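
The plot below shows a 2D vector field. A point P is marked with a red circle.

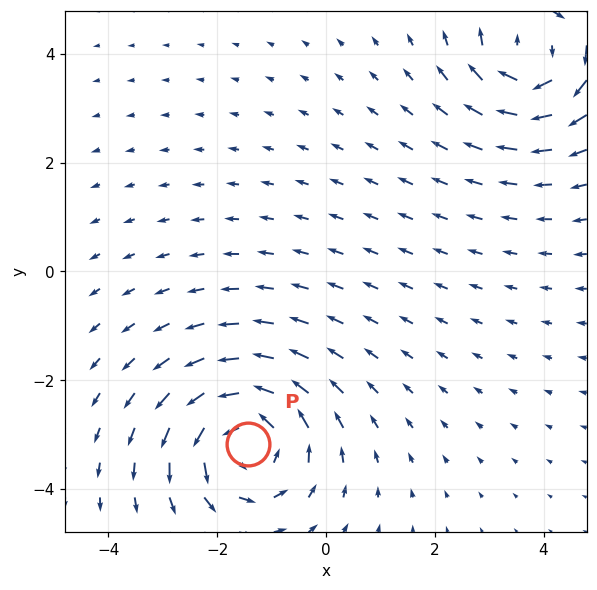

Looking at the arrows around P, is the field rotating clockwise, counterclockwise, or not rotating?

counterclockwise

Near P at (-1.4, -3.2) the arrows circulate counterclockwise. The curl (z-component) there is about +4; positive curl means counterclockwise rotation.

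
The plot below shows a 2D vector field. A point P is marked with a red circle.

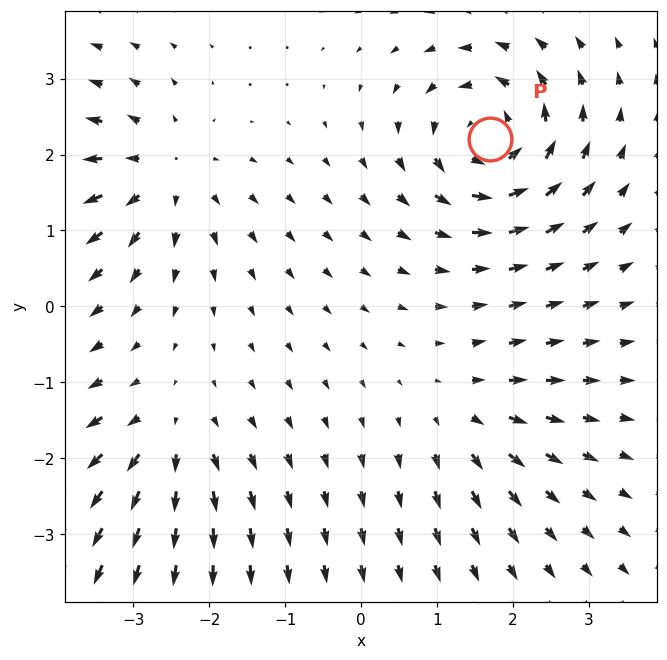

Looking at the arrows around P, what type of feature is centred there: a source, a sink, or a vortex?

vortex

At P (1.7, 2.2) the arrows circulate counterclockwise. Divergence ≈0, curl about +6 — near-zero divergence with nonzero curl is a vortex.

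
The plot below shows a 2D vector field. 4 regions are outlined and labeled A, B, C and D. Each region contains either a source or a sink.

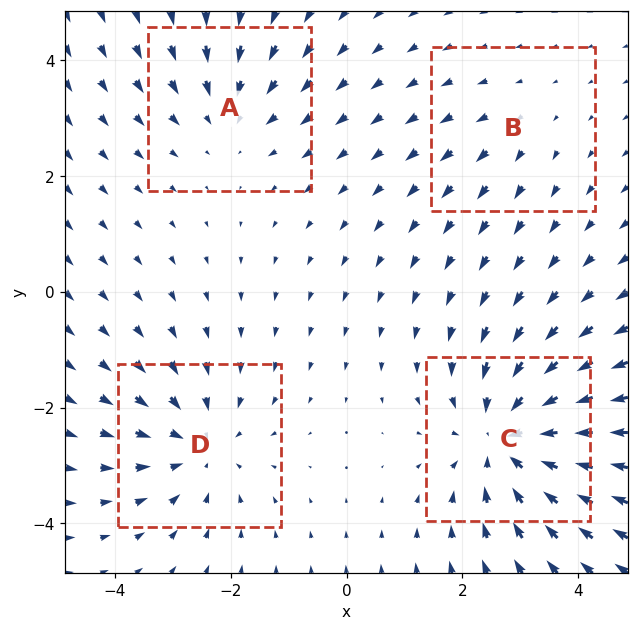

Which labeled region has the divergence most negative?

Divergence at each region's feature centre — A: about -3, B: about +2, C: about -6, D: about -4. Region C is most negative.

C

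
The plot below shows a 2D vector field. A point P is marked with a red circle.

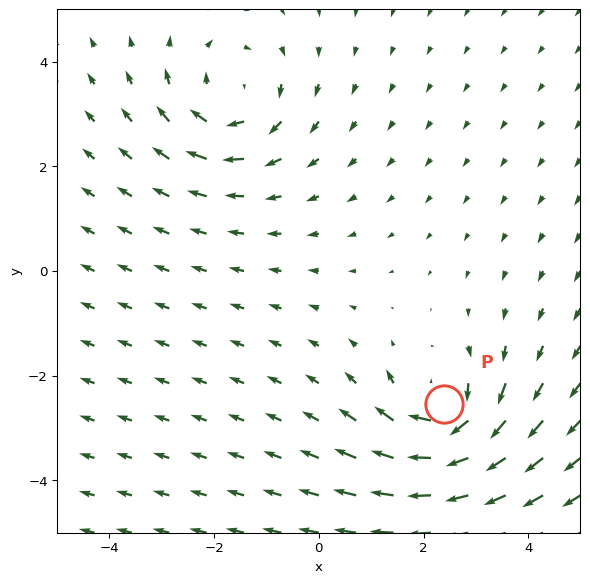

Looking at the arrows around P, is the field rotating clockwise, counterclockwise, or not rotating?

clockwise

Near P at (2.4, -2.5) the arrows circulate clockwise. The curl (z-component) there is about -4; negative curl means clockwise rotation.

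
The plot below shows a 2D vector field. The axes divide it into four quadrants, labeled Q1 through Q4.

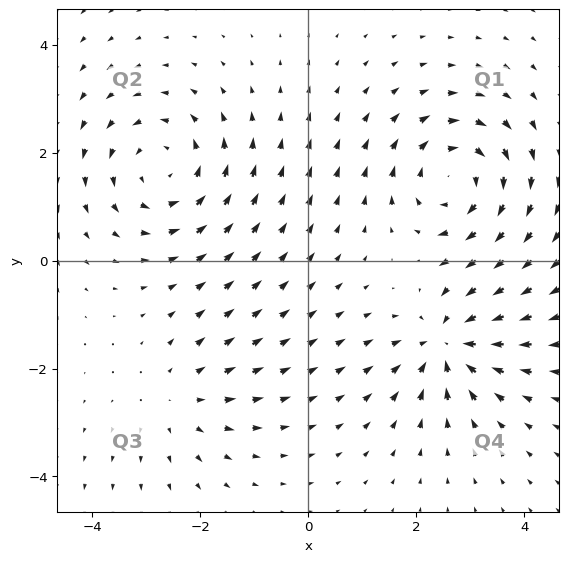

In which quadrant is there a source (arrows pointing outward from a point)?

Q3

The source sits at approximately (-2.4, -2.6), which lies in quadrant Q3. The divergence there is about +2, positive as expected for a source.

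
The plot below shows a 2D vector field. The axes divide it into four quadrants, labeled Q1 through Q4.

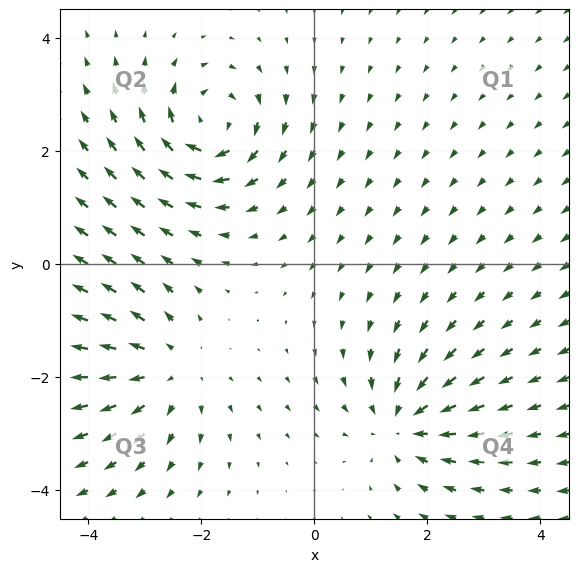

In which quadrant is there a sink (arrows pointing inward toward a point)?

The sink sits at approximately (1.6, -2.8), which lies in quadrant Q4. The divergence there is about -3, negative as expected for a sink.

Q4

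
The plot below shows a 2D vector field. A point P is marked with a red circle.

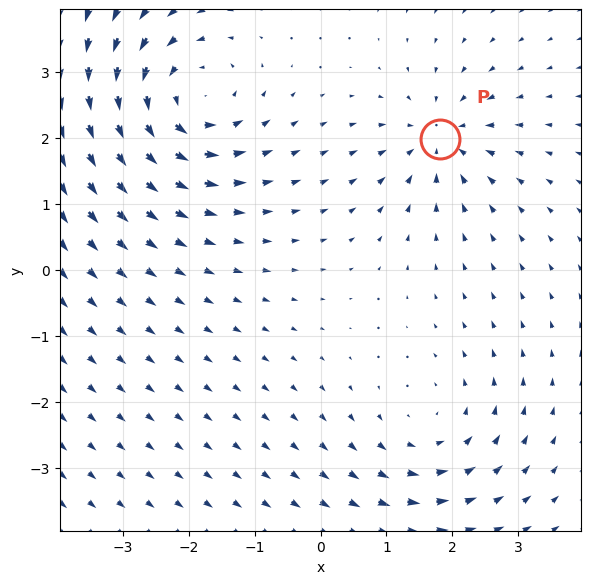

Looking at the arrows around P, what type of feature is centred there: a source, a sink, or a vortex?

sink

At P (1.8, 2.0) the arrows converge inward. Divergence about -4, curl ≈0 — negative divergence with near-zero curl is a sink.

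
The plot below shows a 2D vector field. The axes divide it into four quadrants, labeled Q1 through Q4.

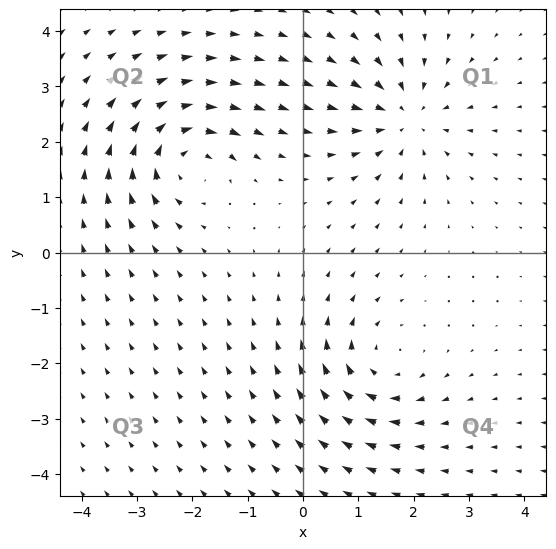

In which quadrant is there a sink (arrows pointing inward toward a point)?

The sink sits at approximately (1.9, 2.5), which lies in quadrant Q1. The divergence there is about -5, negative as expected for a sink.

Q1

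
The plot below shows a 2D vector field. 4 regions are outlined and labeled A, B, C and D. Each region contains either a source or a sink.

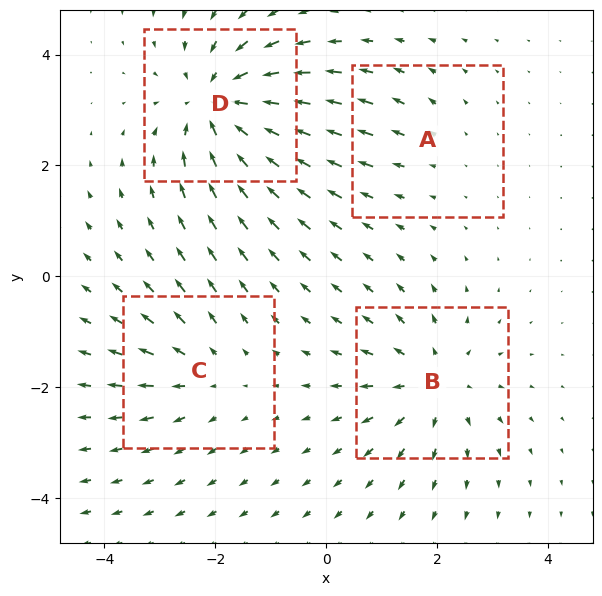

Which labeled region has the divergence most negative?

D

Divergence at each region's feature centre — A: about +2, B: about +4, C: about +3, D: about -6. Region D is most negative.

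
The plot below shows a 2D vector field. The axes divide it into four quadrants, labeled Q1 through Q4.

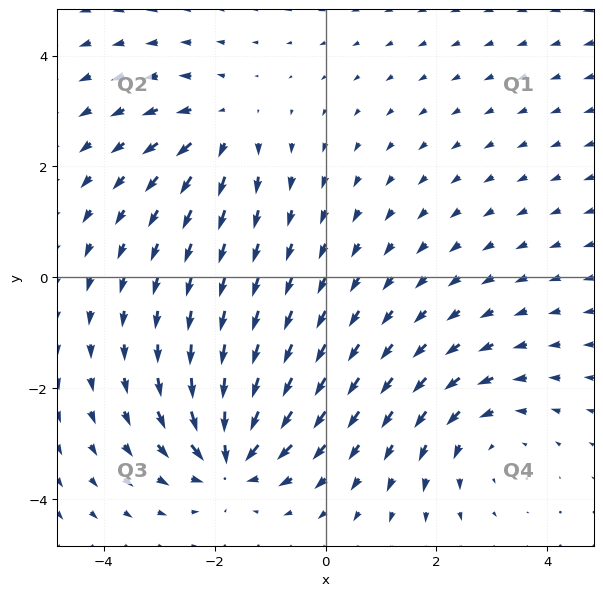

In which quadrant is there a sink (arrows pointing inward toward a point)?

Q3

The sink sits at approximately (-1.7, -3.2), which lies in quadrant Q3. The divergence there is about -6, negative as expected for a sink.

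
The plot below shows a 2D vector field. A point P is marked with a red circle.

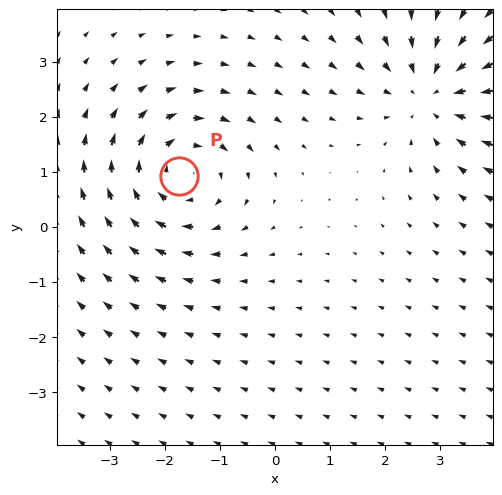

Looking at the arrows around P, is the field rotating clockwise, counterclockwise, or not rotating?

clockwise

Near P at (-1.7, 0.9) the arrows circulate clockwise. The curl (z-component) there is about -3; negative curl means clockwise rotation.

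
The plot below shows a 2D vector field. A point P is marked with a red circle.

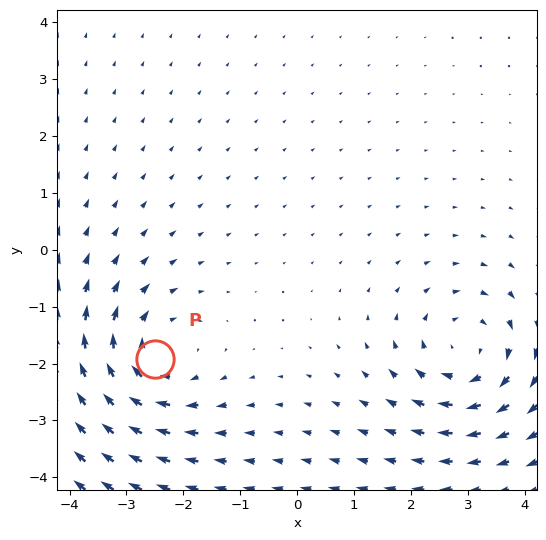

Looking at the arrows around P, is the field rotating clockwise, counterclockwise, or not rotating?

Near P at (-2.5, -1.9) the arrows circulate clockwise. The curl (z-component) there is about -4; negative curl means clockwise rotation.

clockwise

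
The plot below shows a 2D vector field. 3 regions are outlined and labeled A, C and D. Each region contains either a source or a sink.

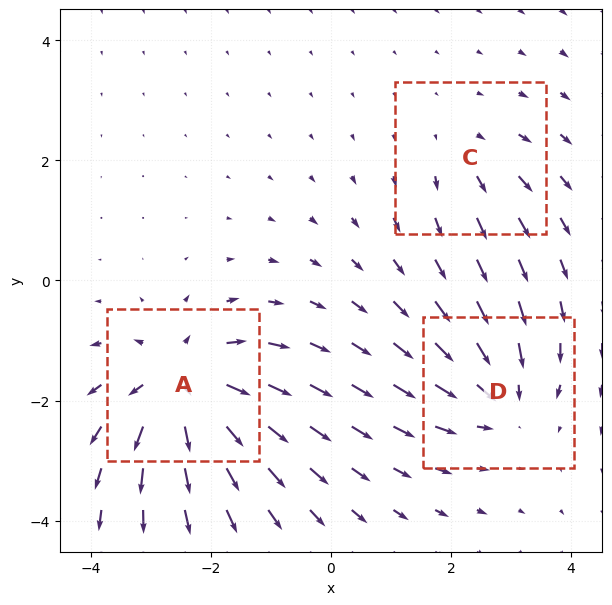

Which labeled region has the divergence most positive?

A

Divergence at each region's feature centre — A: about +6, C: about +2, D: about -4. Region A is most positive.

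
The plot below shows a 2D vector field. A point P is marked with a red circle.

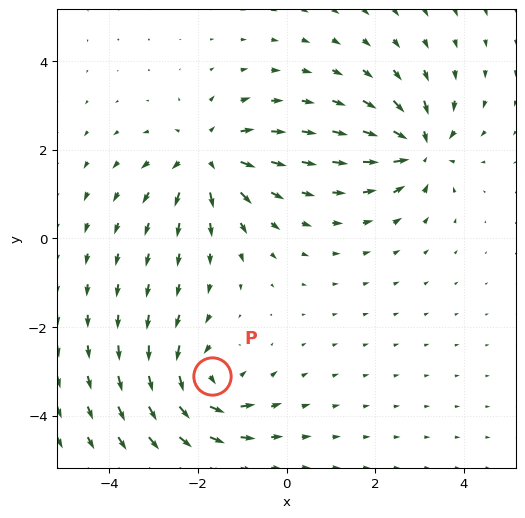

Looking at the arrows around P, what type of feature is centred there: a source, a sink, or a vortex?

At P (-1.7, -3.1) the arrows circulate counterclockwise. Divergence ≈0, curl about +6 — near-zero divergence with nonzero curl is a vortex.

vortex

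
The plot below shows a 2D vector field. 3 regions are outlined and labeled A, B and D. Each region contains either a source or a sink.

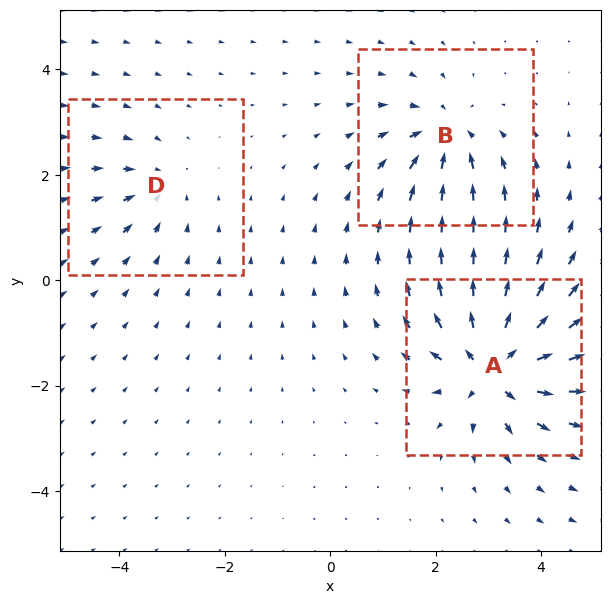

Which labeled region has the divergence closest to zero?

Divergence at each region's feature centre — A: about +6, B: about -4, D: about -2. Region D is closest to zero.

D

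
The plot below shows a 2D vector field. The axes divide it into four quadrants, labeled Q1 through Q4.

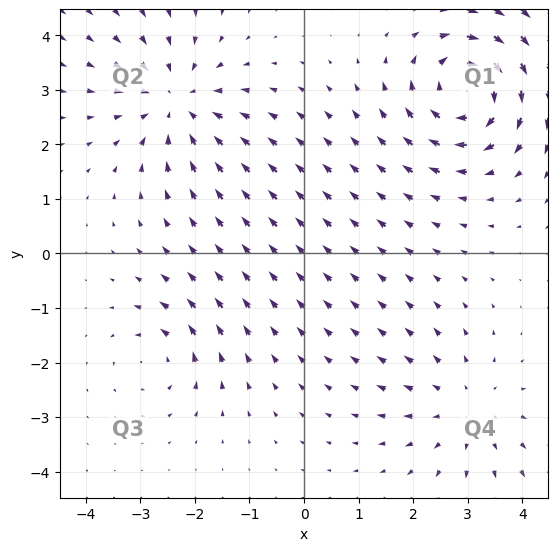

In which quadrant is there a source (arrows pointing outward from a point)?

The source sits at approximately (3.0, -2.8), which lies in quadrant Q4. The divergence there is about +3, positive as expected for a source.

Q4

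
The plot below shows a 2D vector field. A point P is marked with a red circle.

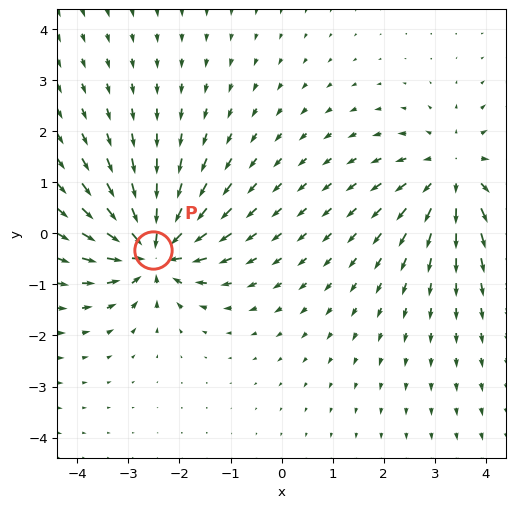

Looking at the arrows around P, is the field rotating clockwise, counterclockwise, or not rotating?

Near P at (-2.5, -0.3) the arrows show no circulation. The curl there is ≈0.

not rotating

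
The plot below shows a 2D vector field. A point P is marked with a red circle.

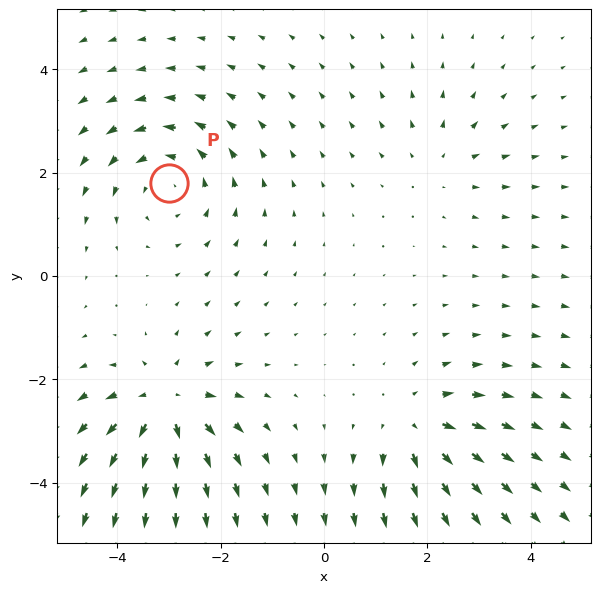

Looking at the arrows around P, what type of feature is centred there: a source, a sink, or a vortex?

At P (-3.0, 1.8) the arrows circulate counterclockwise. Divergence ≈0, curl about +4 — near-zero divergence with nonzero curl is a vortex.

vortex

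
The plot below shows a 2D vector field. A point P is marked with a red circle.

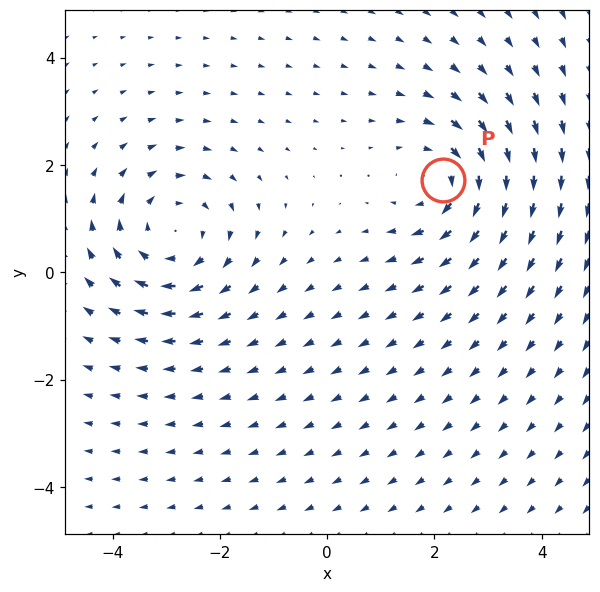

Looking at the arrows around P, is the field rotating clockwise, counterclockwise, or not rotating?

Near P at (2.2, 1.7) the arrows circulate clockwise. The curl (z-component) there is about -3; negative curl means clockwise rotation.

clockwise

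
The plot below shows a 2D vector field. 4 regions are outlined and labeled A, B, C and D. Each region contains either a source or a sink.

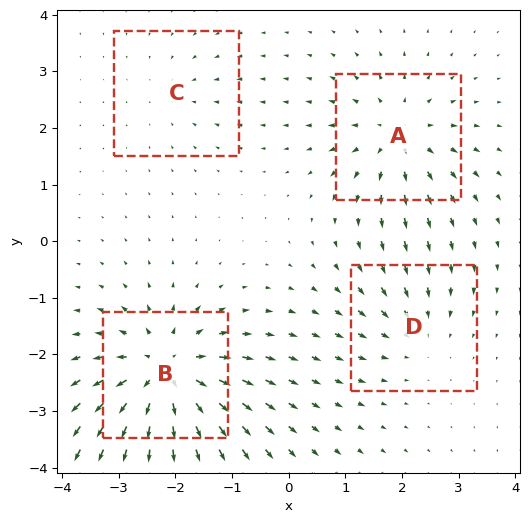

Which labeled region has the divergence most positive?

Divergence at each region's feature centre — A: about +5, B: about +8, C: about -2, D: about -4. Region B is most positive.

B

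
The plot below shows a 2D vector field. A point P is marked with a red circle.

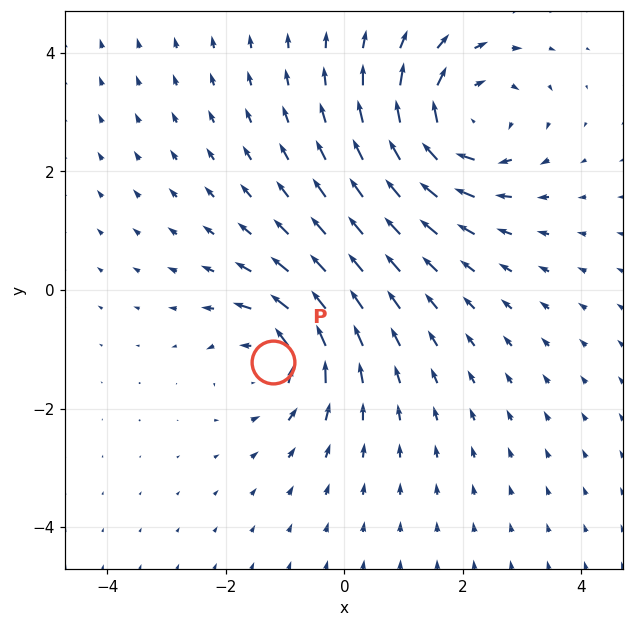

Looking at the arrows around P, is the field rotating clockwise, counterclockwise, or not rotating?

Near P at (-1.2, -1.2) the arrows circulate counterclockwise. The curl (z-component) there is about +4; positive curl means counterclockwise rotation.

counterclockwise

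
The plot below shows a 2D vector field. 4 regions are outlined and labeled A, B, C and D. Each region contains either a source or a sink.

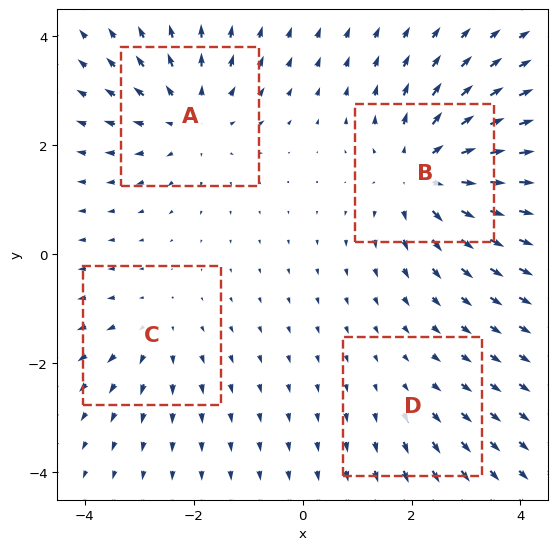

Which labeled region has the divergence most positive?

Divergence at each region's feature centre — A: about +4, B: about +6, C: about +3, D: about +2. Region B is most positive.

B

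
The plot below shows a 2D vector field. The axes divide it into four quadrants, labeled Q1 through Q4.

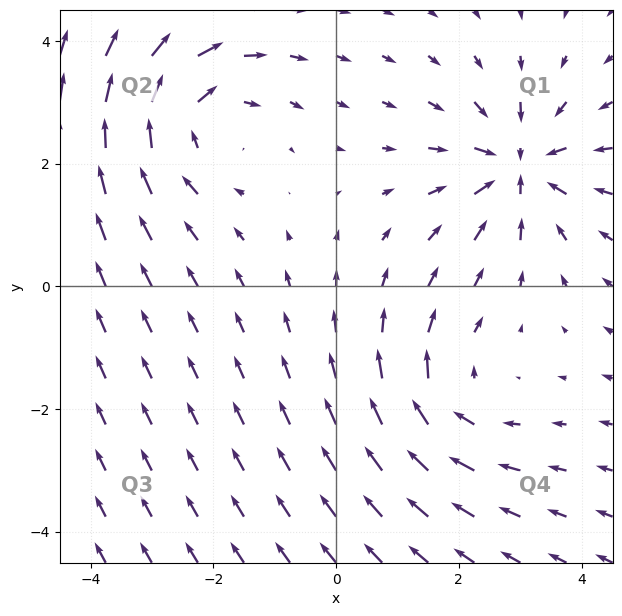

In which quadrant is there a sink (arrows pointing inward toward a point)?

Q1

The sink sits at approximately (3.0, 1.9), which lies in quadrant Q1. The divergence there is about -5, negative as expected for a sink.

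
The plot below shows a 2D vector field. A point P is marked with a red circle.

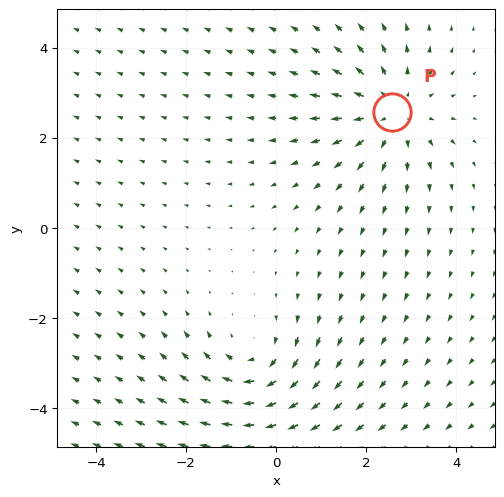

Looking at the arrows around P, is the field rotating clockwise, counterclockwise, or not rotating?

Near P at (2.6, 2.6) the arrows show no circulation. The curl there is ≈0.

not rotating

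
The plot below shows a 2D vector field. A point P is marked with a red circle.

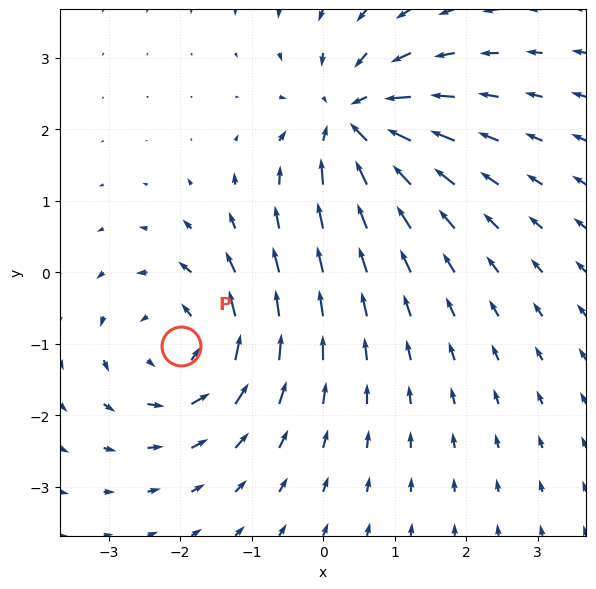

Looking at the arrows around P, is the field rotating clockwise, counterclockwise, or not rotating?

Near P at (-2.0, -1.0) the arrows circulate counterclockwise. The curl (z-component) there is about +5; positive curl means counterclockwise rotation.

counterclockwise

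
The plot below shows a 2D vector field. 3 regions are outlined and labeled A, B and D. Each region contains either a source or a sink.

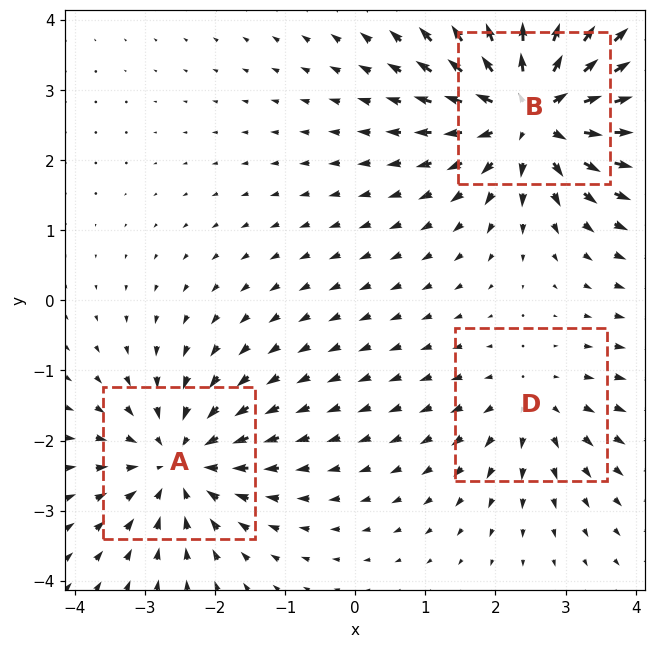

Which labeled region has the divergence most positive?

B

Divergence at each region's feature centre — A: about -3, B: about +5, D: about +2. Region B is most positive.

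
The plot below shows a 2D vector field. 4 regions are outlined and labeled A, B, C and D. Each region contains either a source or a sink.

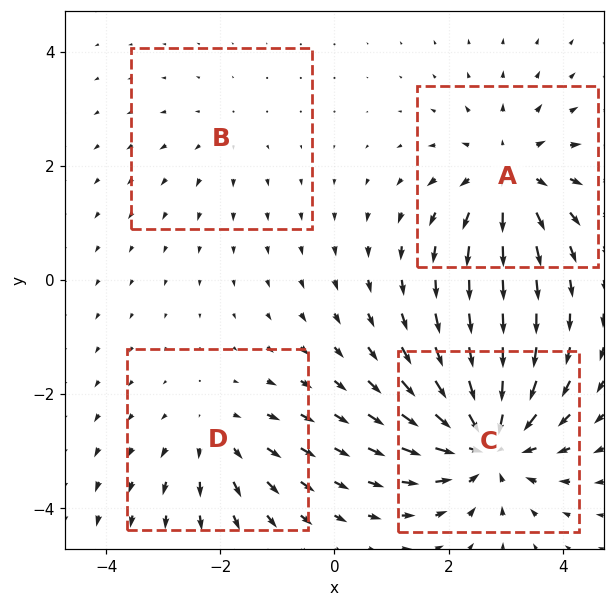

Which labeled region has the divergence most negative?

C

Divergence at each region's feature centre — A: about +5, B: about +2, C: about -7, D: about +3. Region C is most negative.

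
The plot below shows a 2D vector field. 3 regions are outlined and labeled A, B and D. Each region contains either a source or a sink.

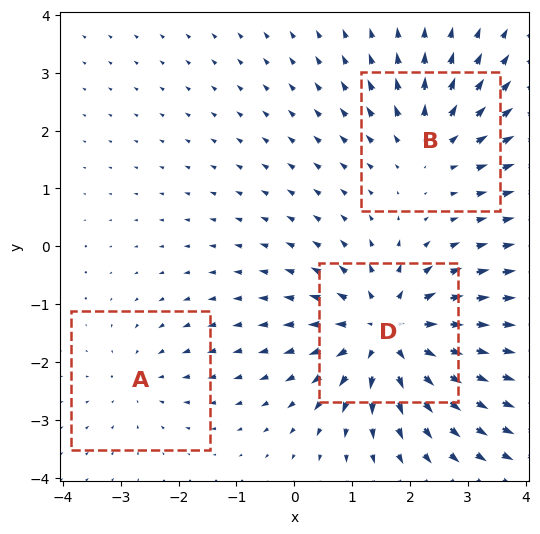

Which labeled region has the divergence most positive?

Divergence at each region's feature centre — A: about -2, B: about +3, D: about +5. Region D is most positive.

D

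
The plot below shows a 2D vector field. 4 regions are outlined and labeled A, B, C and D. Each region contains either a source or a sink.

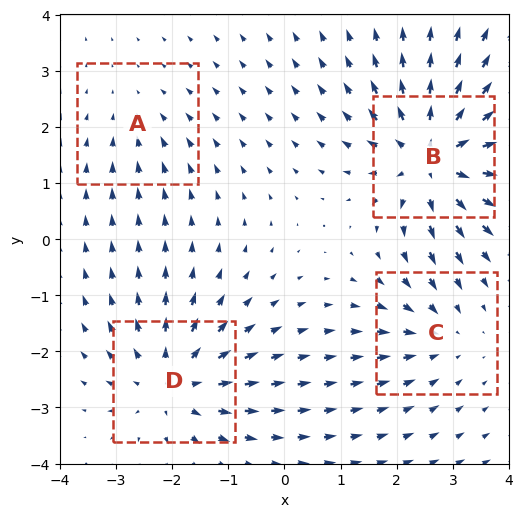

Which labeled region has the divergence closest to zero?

A

Divergence at each region's feature centre — A: about -2, B: about +7, C: about -3, D: about +5. Region A is closest to zero.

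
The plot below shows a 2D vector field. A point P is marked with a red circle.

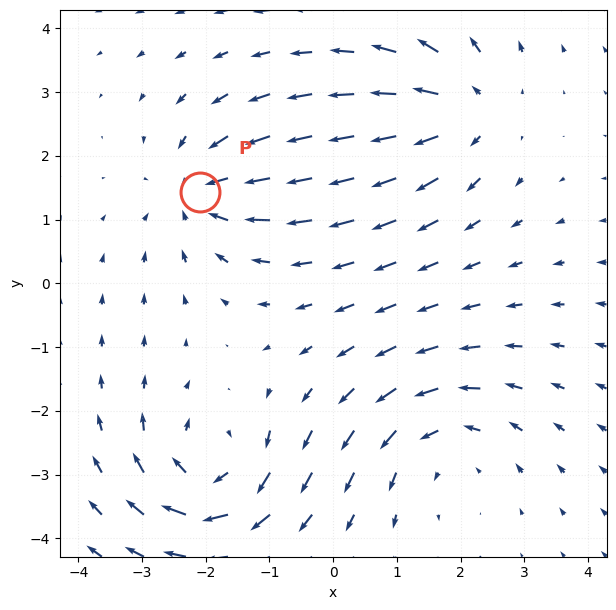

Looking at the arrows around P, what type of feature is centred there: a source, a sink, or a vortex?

sink

At P (-2.1, 1.4) the arrows converge inward. Divergence about -4, curl ≈0 — negative divergence with near-zero curl is a sink.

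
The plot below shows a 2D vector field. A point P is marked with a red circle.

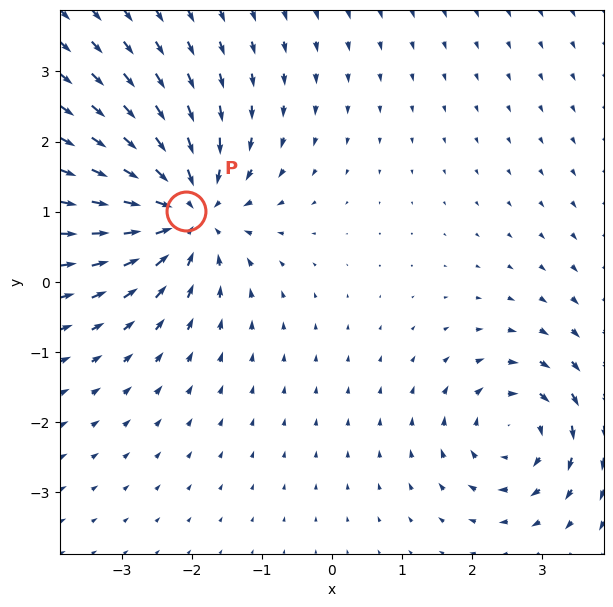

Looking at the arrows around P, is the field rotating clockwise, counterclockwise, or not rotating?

not rotating

Near P at (-2.1, 1.0) the arrows show no circulation. The curl there is ≈0.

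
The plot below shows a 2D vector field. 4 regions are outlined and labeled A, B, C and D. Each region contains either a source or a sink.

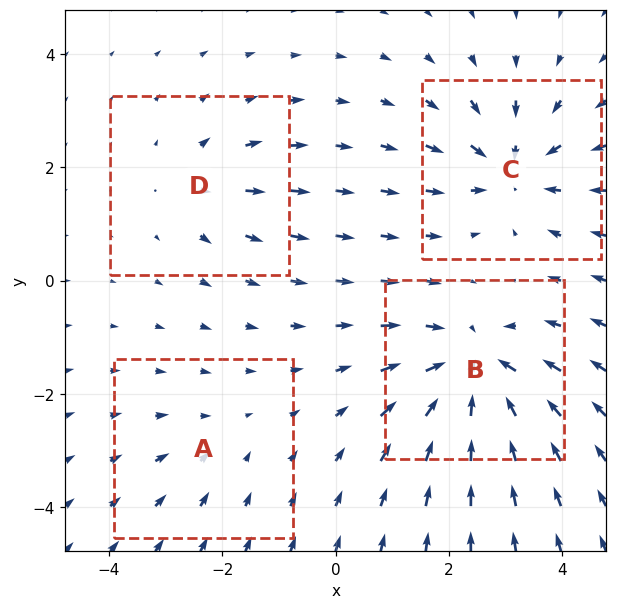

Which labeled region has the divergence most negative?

Divergence at each region's feature centre — A: about -2, B: about -7, C: about -6, D: about +3. Region B is most negative.

B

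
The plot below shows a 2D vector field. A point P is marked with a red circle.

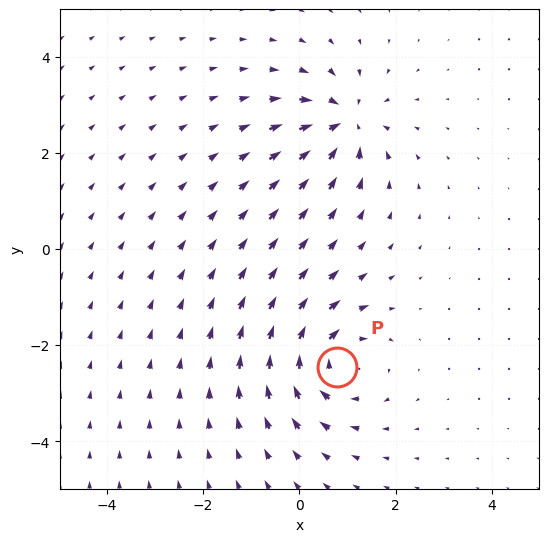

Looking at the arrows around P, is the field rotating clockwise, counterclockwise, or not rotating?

Near P at (0.8, -2.4) the arrows circulate clockwise. The curl (z-component) there is about -4; negative curl means clockwise rotation.

clockwise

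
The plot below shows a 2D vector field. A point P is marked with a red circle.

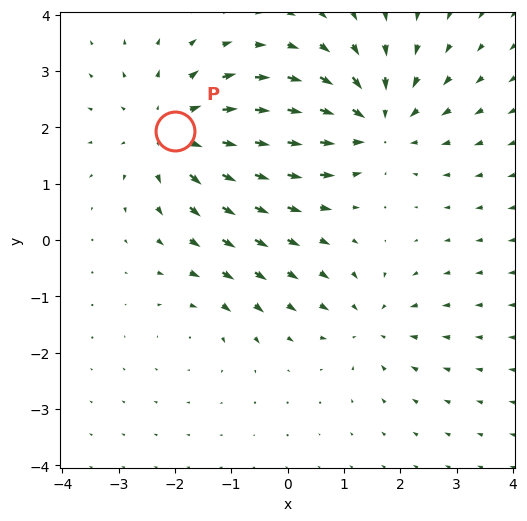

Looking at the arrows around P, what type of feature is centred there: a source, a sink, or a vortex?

At P (-2.0, 1.9) the arrows spread outward. Divergence about +4, curl ≈0 — positive divergence with near-zero curl is a source.

source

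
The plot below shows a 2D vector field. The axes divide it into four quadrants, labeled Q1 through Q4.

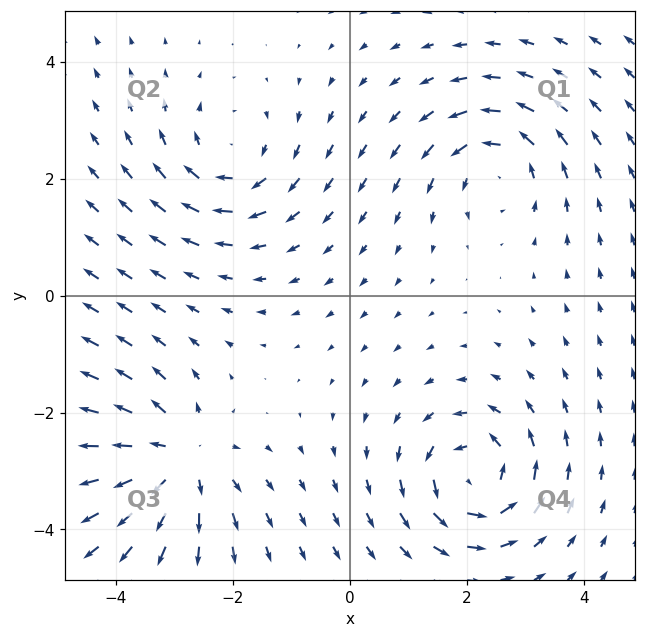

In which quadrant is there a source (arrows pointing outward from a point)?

The source sits at approximately (-2.9, -2.8), which lies in quadrant Q3. The divergence there is about +5, positive as expected for a source.

Q3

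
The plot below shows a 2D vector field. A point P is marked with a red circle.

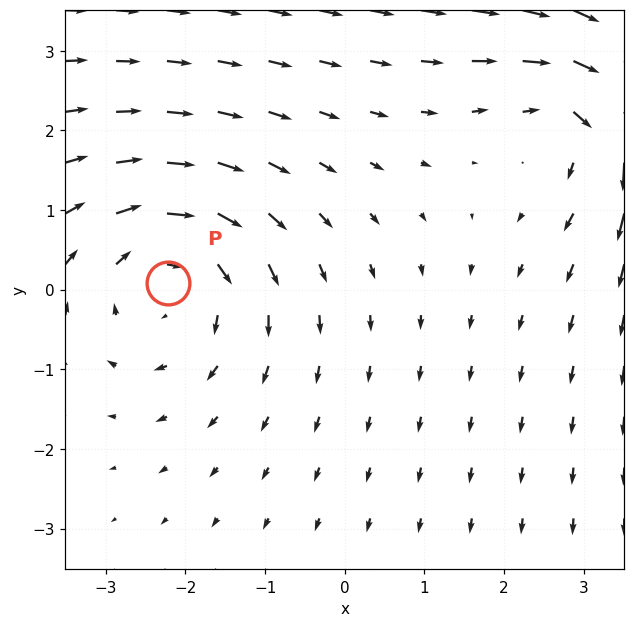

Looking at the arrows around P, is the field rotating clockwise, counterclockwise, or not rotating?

clockwise

Near P at (-2.2, 0.1) the arrows circulate clockwise. The curl (z-component) there is about -3; negative curl means clockwise rotation.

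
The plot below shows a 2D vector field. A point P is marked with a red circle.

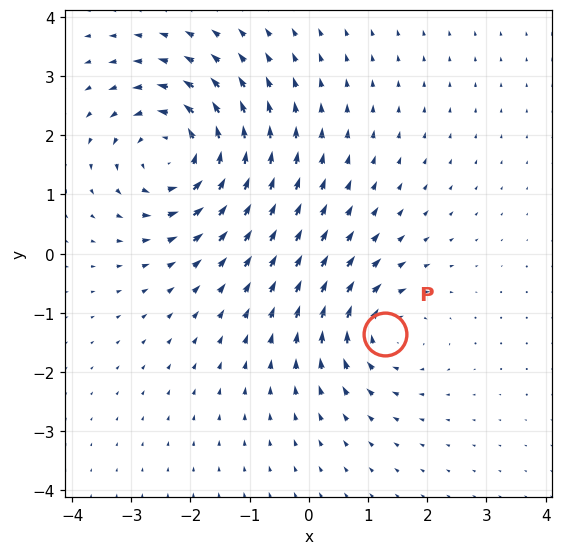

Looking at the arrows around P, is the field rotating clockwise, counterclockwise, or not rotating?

clockwise

Near P at (1.3, -1.4) the arrows circulate clockwise. The curl (z-component) there is about -4; negative curl means clockwise rotation.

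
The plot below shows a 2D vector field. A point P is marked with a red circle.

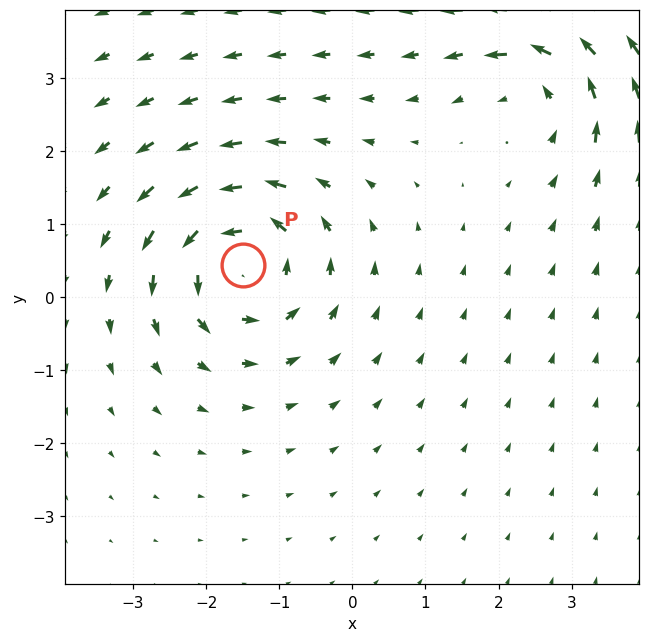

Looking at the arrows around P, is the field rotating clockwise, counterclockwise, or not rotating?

counterclockwise

Near P at (-1.5, 0.4) the arrows circulate counterclockwise. The curl (z-component) there is about +5; positive curl means counterclockwise rotation.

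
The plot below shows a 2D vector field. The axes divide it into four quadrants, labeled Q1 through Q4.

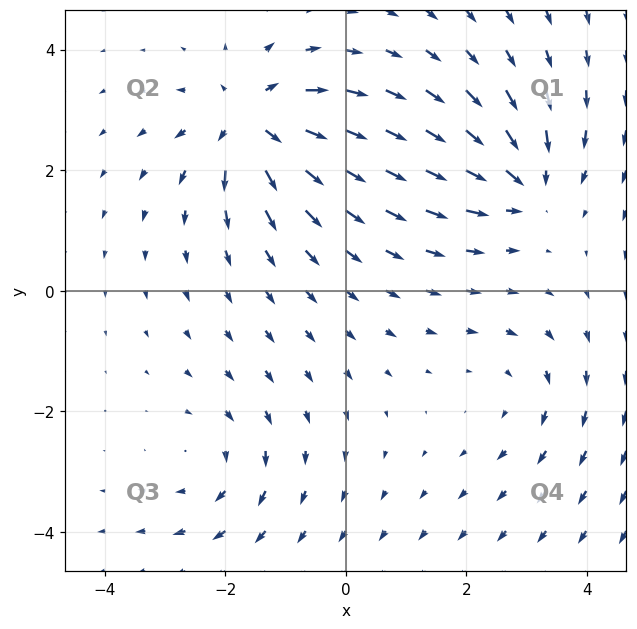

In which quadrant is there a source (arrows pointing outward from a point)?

Q2

The source sits at approximately (-1.5, 2.8), which lies in quadrant Q2. The divergence there is about +6, positive as expected for a source.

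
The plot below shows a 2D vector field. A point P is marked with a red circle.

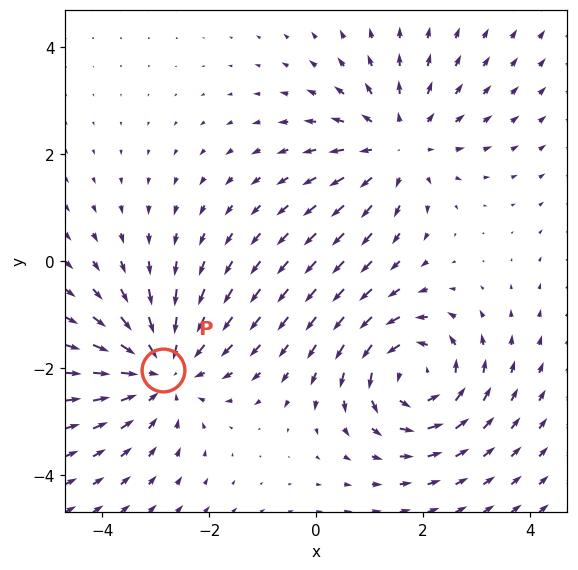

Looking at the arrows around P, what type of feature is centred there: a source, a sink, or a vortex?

At P (-2.9, -2.0) the arrows converge inward. Divergence about -3, curl ≈0 — negative divergence with near-zero curl is a sink.

sink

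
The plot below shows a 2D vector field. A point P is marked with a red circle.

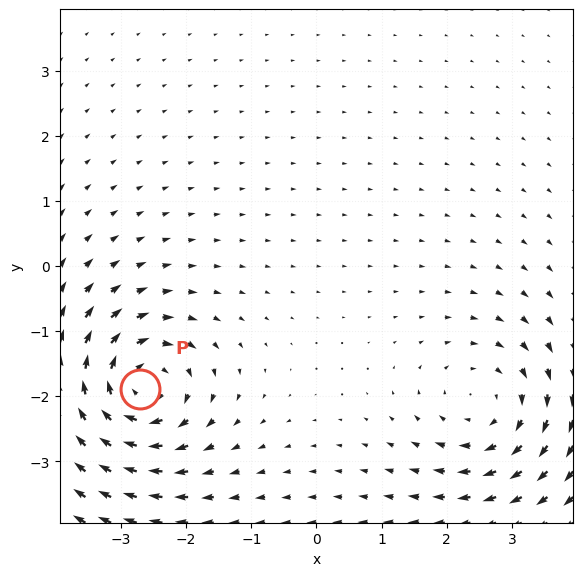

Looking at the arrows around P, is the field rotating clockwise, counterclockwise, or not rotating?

Near P at (-2.7, -1.9) the arrows circulate clockwise. The curl (z-component) there is about -6; negative curl means clockwise rotation.

clockwise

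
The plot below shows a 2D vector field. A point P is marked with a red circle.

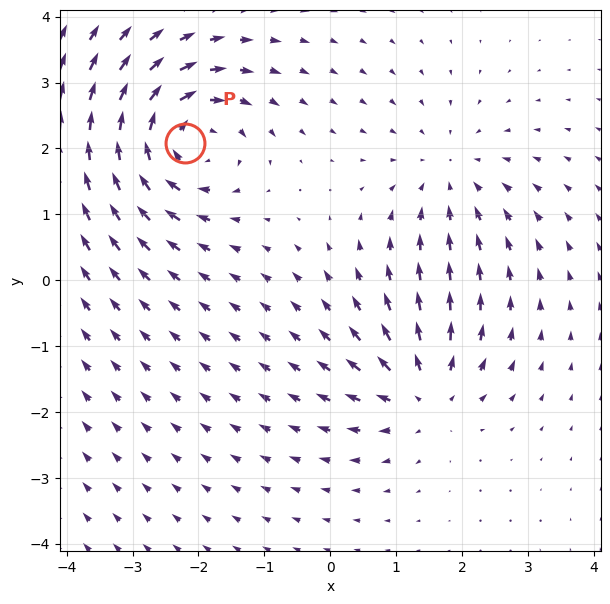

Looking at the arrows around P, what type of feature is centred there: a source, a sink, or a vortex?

At P (-2.2, 2.1) the arrows circulate clockwise. Divergence ≈0, curl about -6 — near-zero divergence with nonzero curl is a vortex.

vortex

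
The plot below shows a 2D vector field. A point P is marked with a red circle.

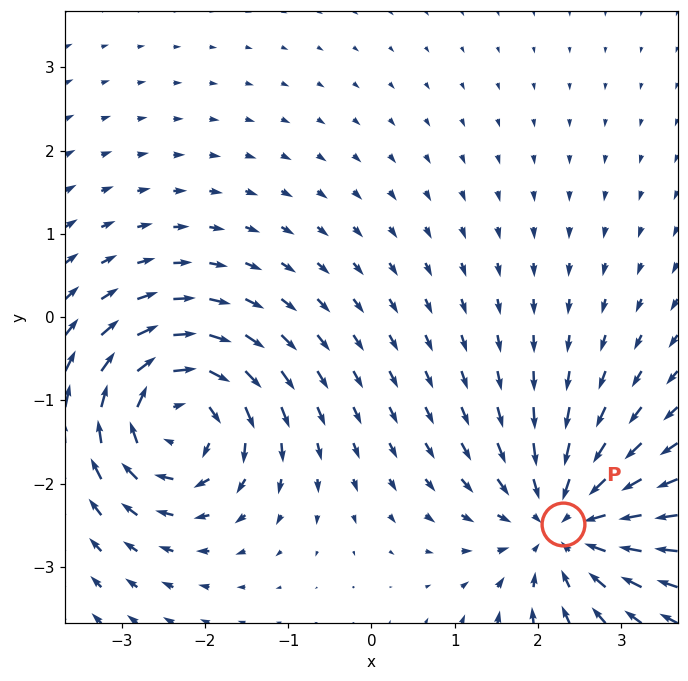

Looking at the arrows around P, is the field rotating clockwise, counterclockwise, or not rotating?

not rotating

Near P at (2.3, -2.5) the arrows show no circulation. The curl there is ≈0.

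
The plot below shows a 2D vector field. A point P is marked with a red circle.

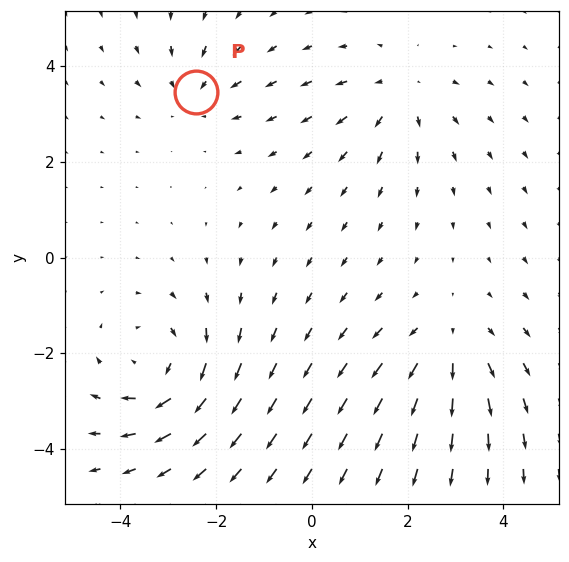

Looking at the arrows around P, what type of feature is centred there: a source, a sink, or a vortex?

At P (-2.4, 3.4) the arrows converge inward. Divergence about -3, curl ≈0 — negative divergence with near-zero curl is a sink.

sink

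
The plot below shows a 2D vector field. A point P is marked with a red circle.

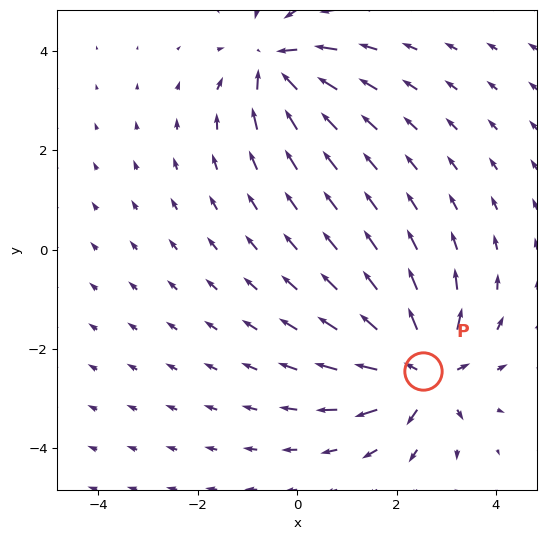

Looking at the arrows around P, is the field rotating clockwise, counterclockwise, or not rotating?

Near P at (2.5, -2.4) the arrows show no circulation. The curl there is ≈0.

not rotating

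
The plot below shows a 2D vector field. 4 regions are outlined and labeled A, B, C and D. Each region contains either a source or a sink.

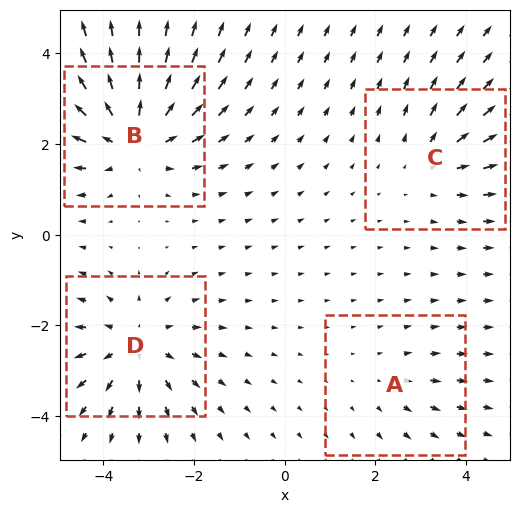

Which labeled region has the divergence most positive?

Divergence at each region's feature centre — A: about +2, B: about +6, C: about +3, D: about +5. Region B is most positive.

B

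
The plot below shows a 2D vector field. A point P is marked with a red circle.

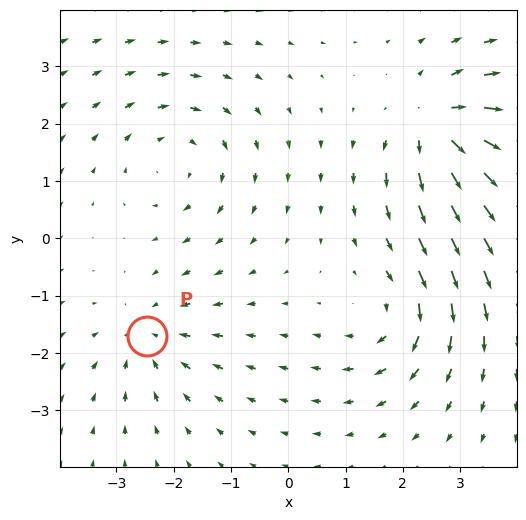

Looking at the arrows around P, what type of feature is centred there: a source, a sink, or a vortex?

sink

At P (-2.5, -1.7) the arrows converge inward. Divergence about -3, curl ≈0 — negative divergence with near-zero curl is a sink.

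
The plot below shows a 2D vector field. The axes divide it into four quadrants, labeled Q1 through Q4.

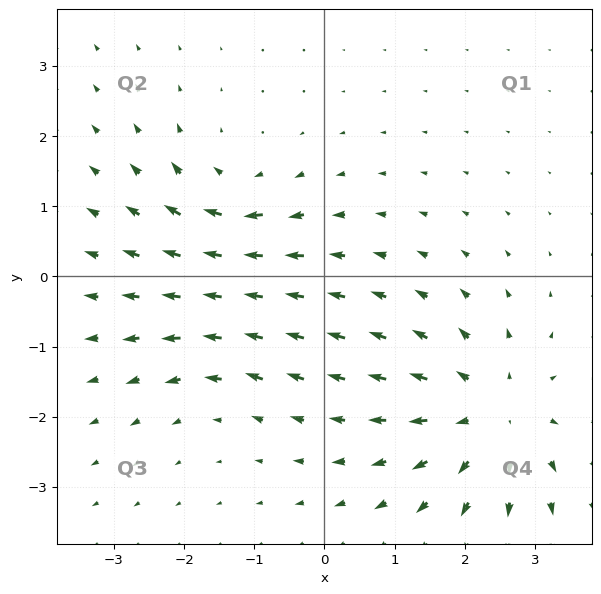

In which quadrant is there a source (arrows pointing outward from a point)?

The source sits at approximately (2.4, -2.0), which lies in quadrant Q4. The divergence there is about +4, positive as expected for a source.

Q4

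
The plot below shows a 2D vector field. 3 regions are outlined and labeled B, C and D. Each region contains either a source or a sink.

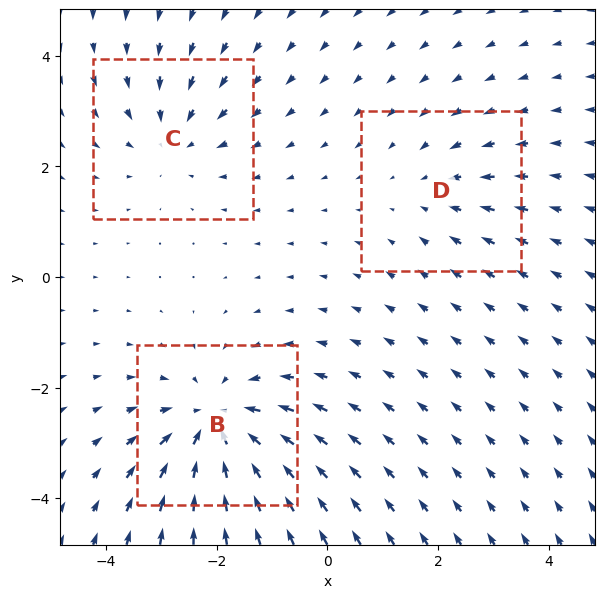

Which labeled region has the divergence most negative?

B

Divergence at each region's feature centre — B: about -4, C: about -3, D: about -2. Region B is most negative.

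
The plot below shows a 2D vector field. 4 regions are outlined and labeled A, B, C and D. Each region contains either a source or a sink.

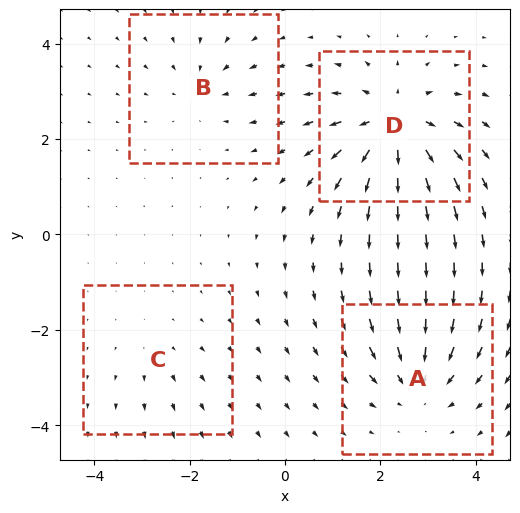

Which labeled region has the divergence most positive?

Divergence at each region's feature centre — A: about -5, B: about -3, C: about +2, D: about +7. Region D is most positive.

D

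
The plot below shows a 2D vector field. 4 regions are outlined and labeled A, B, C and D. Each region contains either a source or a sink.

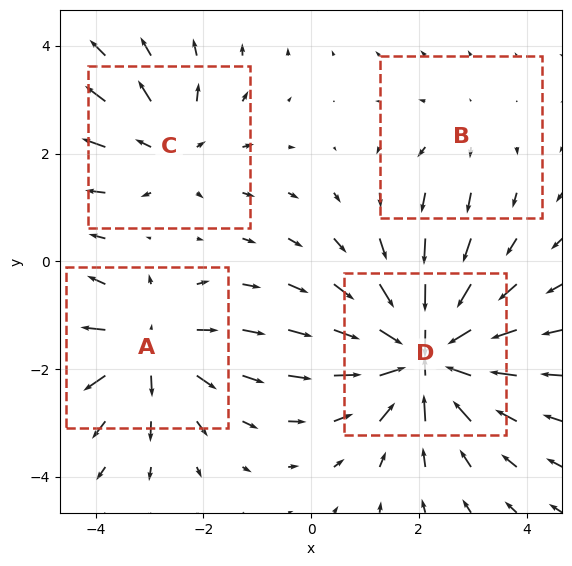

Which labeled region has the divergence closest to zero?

Divergence at each region's feature centre — A: about +5, B: about +2, C: about +4, D: about -7. Region B is closest to zero.

B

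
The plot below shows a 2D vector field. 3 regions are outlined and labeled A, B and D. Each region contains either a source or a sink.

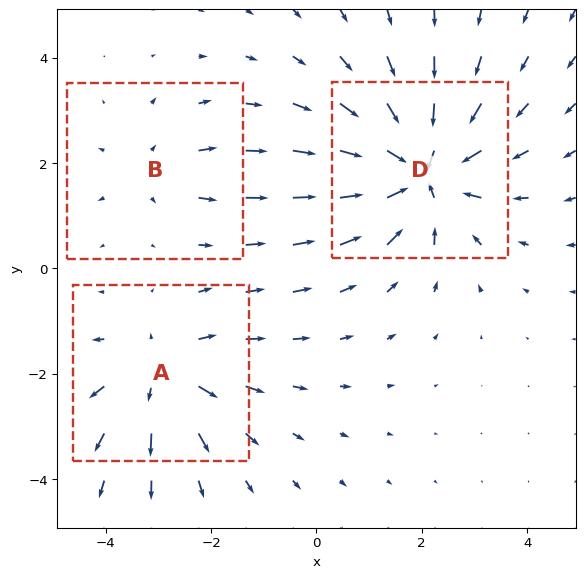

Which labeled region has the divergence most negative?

D

Divergence at each region's feature centre — A: about +3, B: about +2, D: about -5. Region D is most negative.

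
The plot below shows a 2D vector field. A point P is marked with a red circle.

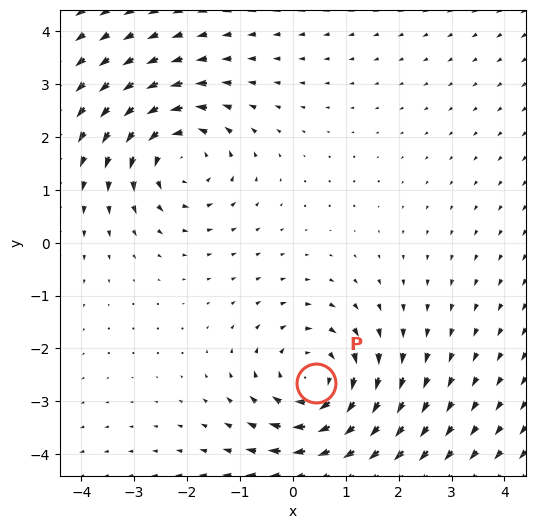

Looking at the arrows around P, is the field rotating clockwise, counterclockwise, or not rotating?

Near P at (0.4, -2.6) the arrows circulate clockwise. The curl (z-component) there is about -3; negative curl means clockwise rotation.

clockwise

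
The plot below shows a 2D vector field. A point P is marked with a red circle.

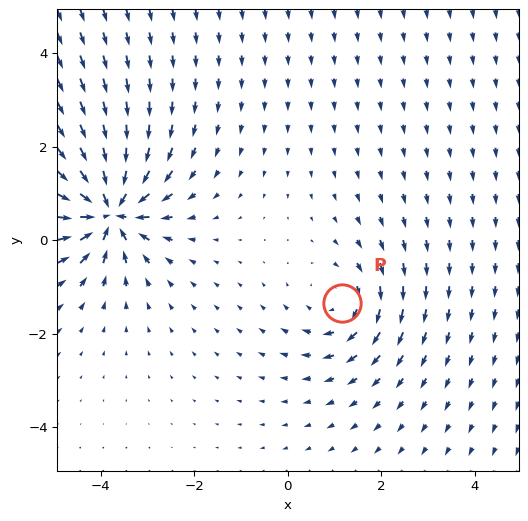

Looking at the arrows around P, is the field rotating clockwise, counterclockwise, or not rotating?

Near P at (1.1, -1.4) the arrows circulate clockwise. The curl (z-component) there is about -3; negative curl means clockwise rotation.

clockwise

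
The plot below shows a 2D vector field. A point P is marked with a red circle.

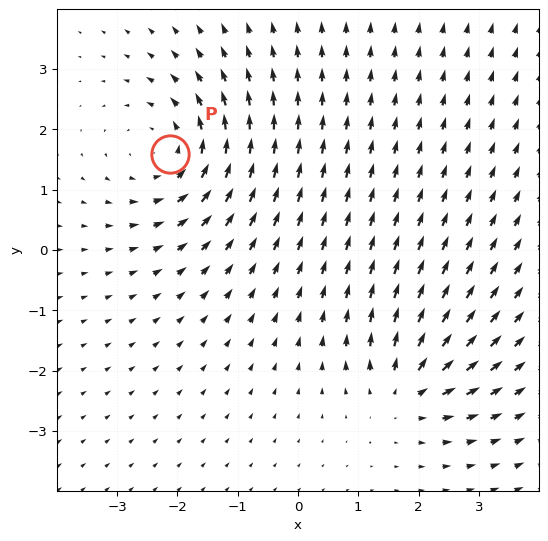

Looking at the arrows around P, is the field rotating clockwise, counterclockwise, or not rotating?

Near P at (-2.1, 1.6) the arrows circulate counterclockwise. The curl (z-component) there is about +4; positive curl means counterclockwise rotation.

counterclockwise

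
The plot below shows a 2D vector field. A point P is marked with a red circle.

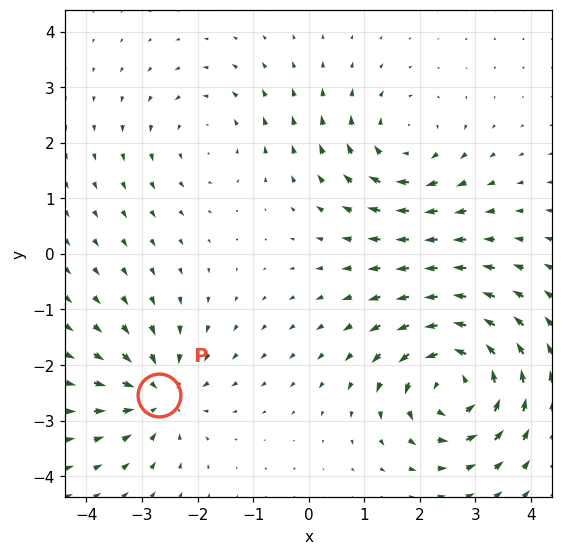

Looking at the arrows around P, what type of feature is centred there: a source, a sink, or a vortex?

sink

At P (-2.7, -2.5) the arrows converge inward. Divergence about -4, curl ≈0 — negative divergence with near-zero curl is a sink.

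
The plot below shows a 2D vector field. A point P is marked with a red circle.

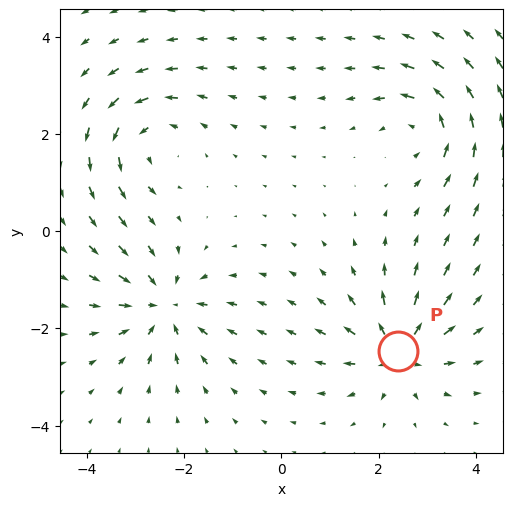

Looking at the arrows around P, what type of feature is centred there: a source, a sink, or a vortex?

source

At P (2.4, -2.5) the arrows spread outward. Divergence about +6, curl ≈0 — positive divergence with near-zero curl is a source.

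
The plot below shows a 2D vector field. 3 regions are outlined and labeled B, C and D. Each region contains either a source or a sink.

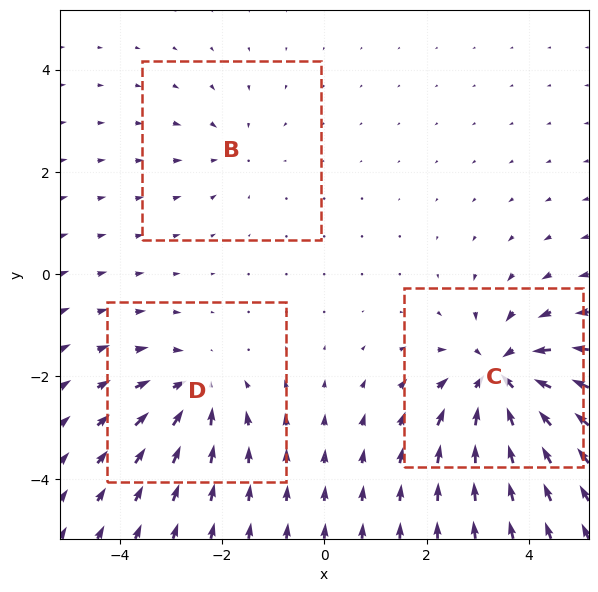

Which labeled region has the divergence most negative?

C

Divergence at each region's feature centre — B: about -2, C: about -5, D: about -3. Region C is most negative.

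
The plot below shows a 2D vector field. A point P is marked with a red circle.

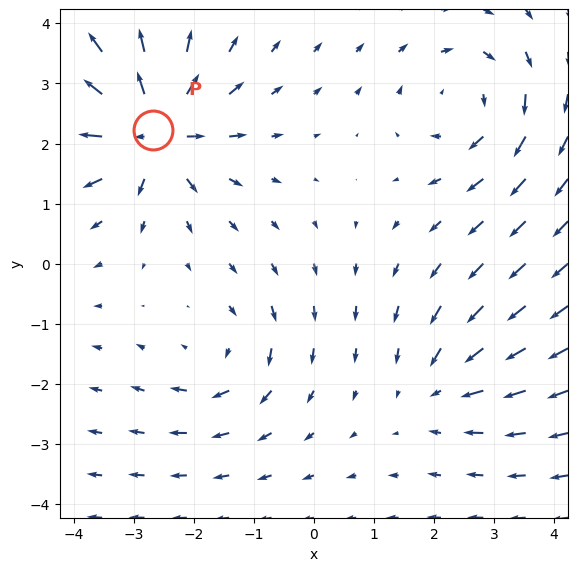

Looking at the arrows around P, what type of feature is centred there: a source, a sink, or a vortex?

At P (-2.7, 2.2) the arrows spread outward. Divergence about +6, curl ≈0 — positive divergence with near-zero curl is a source.

source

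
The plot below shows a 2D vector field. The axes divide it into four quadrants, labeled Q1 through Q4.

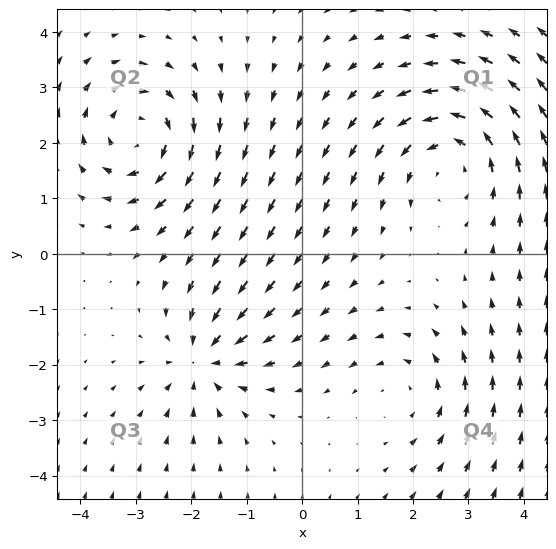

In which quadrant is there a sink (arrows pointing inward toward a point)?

Q3

The sink sits at approximately (-1.8, -1.9), which lies in quadrant Q3. The divergence there is about -4, negative as expected for a sink.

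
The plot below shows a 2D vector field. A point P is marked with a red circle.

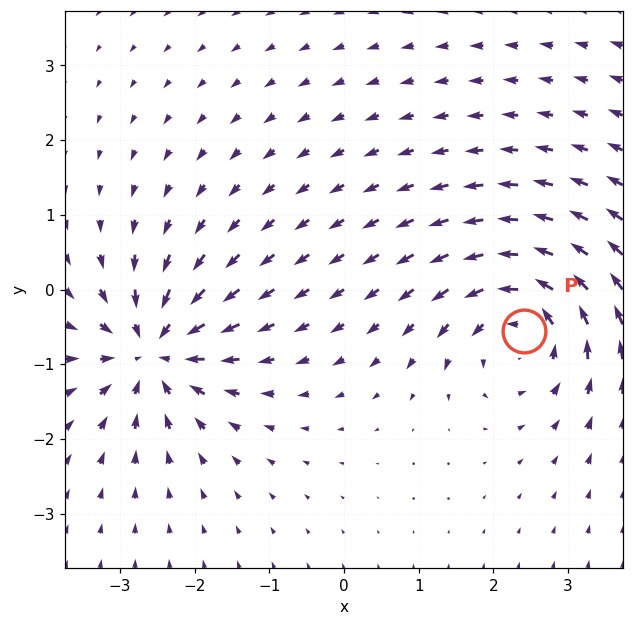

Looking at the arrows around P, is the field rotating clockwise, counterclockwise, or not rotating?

Near P at (2.4, -0.6) the arrows circulate counterclockwise. The curl (z-component) there is about +4; positive curl means counterclockwise rotation.

counterclockwise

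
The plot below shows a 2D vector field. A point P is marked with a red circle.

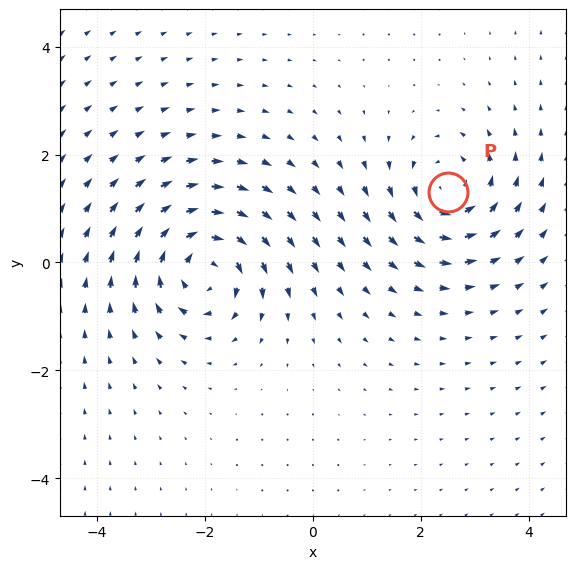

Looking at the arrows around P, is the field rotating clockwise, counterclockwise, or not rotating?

Near P at (2.5, 1.3) the arrows circulate counterclockwise. The curl (z-component) there is about +5; positive curl means counterclockwise rotation.

counterclockwise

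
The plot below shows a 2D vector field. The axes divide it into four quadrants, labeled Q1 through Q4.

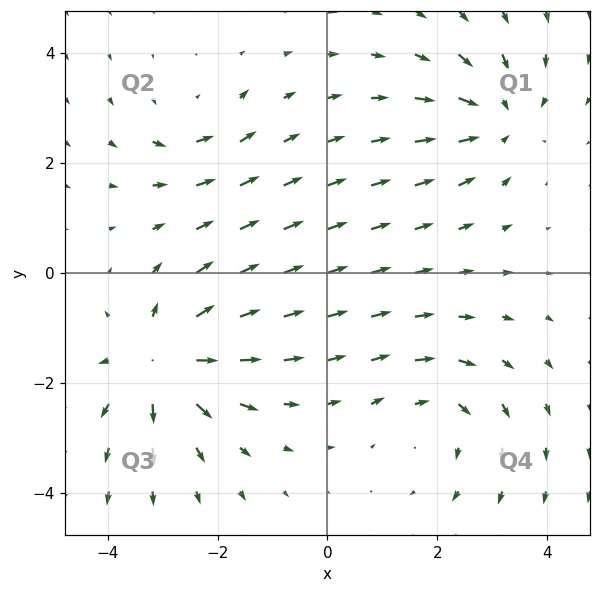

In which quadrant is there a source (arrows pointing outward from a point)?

Q3

The source sits at approximately (-3.0, -1.6), which lies in quadrant Q3. The divergence there is about +6, positive as expected for a source.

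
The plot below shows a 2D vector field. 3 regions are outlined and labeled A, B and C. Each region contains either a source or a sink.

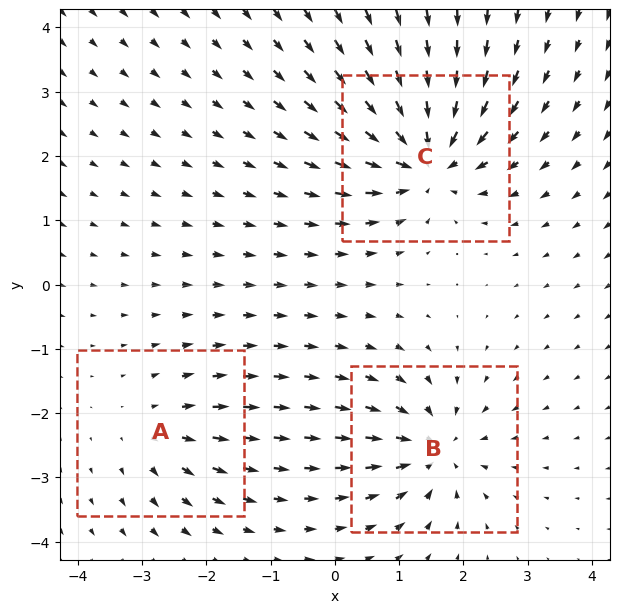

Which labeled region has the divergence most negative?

Divergence at each region's feature centre — A: about +3, B: about -4, C: about -6. Region C is most negative.

C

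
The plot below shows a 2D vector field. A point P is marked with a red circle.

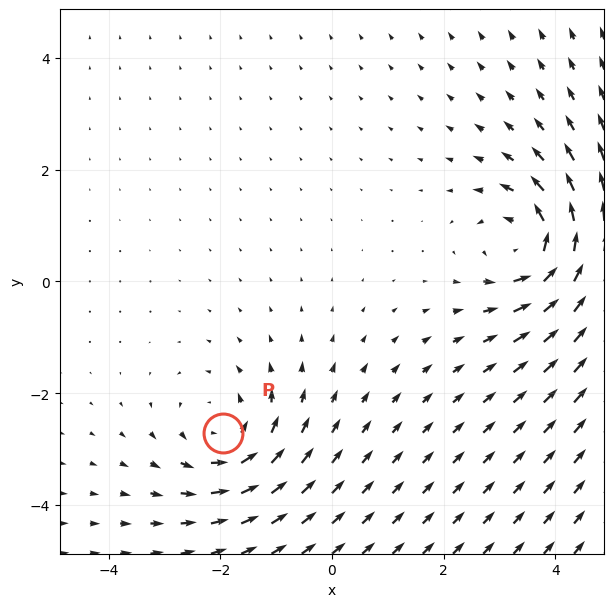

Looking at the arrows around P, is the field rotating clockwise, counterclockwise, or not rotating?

counterclockwise

Near P at (-1.9, -2.7) the arrows circulate counterclockwise. The curl (z-component) there is about +3; positive curl means counterclockwise rotation.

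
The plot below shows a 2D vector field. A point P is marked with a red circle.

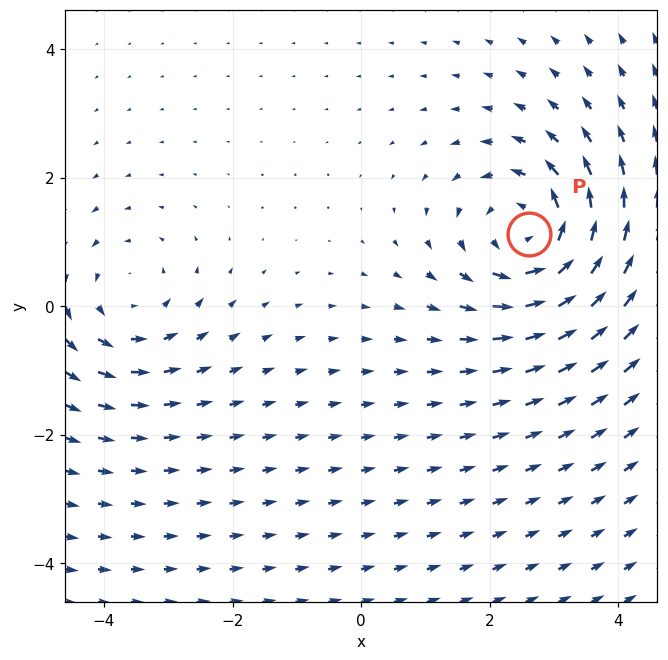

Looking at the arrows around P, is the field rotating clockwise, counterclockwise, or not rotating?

counterclockwise

Near P at (2.6, 1.1) the arrows circulate counterclockwise. The curl (z-component) there is about +5; positive curl means counterclockwise rotation.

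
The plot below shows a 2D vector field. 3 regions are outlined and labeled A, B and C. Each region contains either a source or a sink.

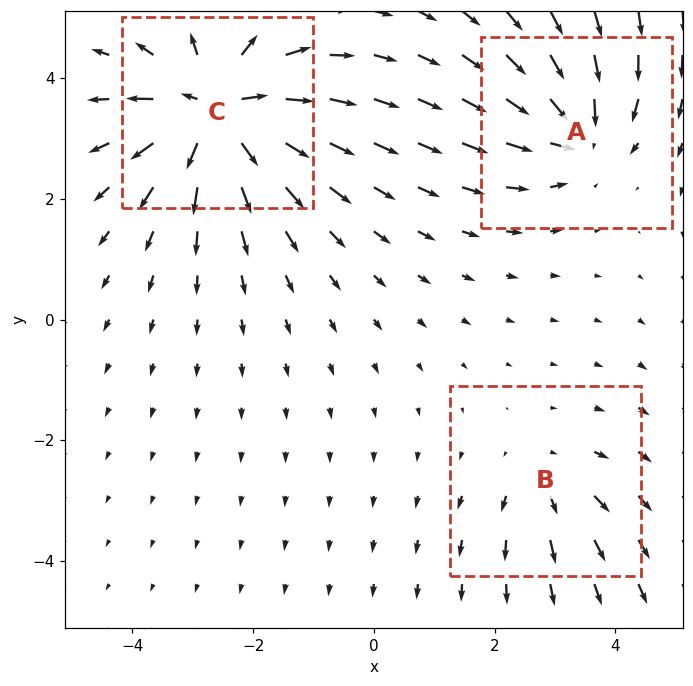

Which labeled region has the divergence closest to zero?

B

Divergence at each region's feature centre — A: about -4, B: about +2, C: about +6. Region B is closest to zero.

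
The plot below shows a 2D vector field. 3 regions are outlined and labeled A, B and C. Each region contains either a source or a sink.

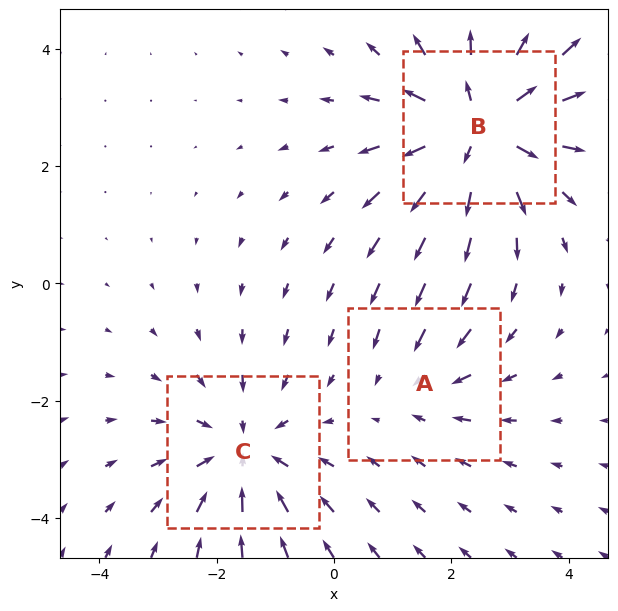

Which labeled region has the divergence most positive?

B

Divergence at each region's feature centre — A: about -2, B: about +4, C: about -3. Region B is most positive.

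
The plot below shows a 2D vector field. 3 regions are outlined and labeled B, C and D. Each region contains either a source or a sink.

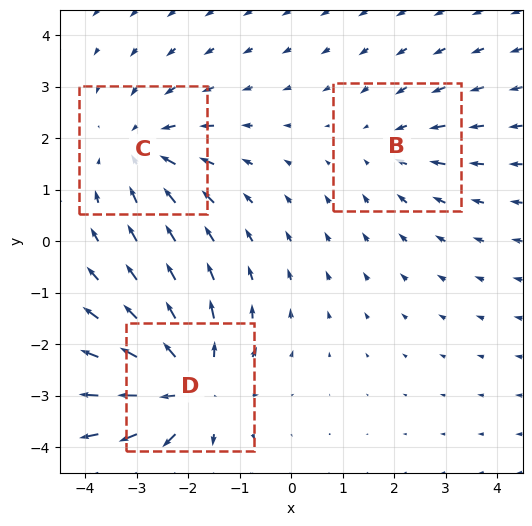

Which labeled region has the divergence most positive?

D

Divergence at each region's feature centre — B: about -2, C: about -3, D: about +4. Region D is most positive.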